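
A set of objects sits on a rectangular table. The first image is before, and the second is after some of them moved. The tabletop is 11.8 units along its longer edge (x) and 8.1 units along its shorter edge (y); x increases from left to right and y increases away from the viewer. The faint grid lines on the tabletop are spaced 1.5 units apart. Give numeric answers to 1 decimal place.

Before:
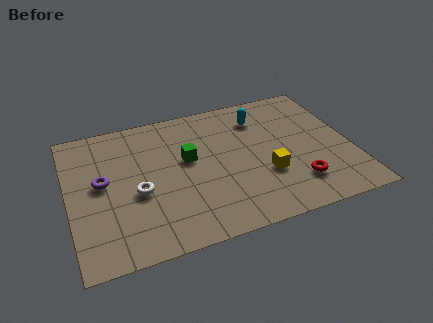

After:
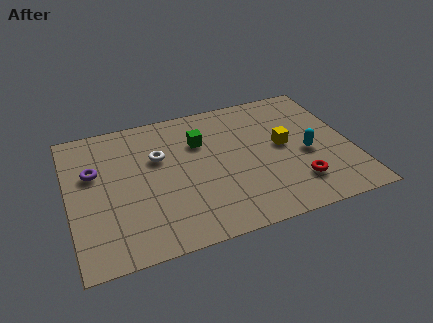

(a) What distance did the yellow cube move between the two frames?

1.7

The yellow cube was near (8.1, 2.8) before and (9.0, 4.3) after, so it travelled √(0.9² + 1.5²) ≈ 1.7 units.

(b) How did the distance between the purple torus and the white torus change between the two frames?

+1.0

Before: roughly 1.7 units apart; after: 2.7. That's 1.0 units further apart.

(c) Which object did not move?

the red torus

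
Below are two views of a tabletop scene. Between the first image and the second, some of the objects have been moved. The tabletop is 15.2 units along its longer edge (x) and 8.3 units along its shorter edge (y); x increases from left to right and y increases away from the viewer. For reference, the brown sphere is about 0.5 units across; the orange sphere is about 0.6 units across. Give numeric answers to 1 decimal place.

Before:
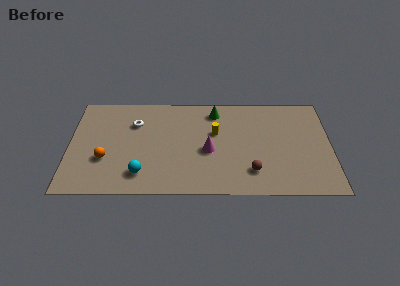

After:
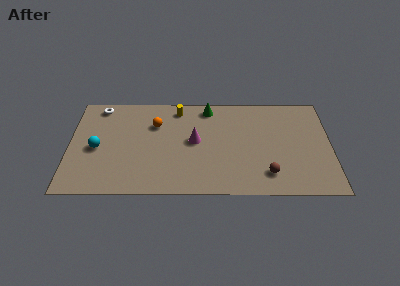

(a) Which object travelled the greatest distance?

the orange sphere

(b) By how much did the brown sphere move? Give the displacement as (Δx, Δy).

(0.9, -0.2)

From the two frames, the brown sphere sits at roughly (10.6, 1.9) before and (11.5, 1.7) after.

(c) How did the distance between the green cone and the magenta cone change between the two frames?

-0.4

They were about 3.3 units apart before and 2.9 after — 0.4 units closer together.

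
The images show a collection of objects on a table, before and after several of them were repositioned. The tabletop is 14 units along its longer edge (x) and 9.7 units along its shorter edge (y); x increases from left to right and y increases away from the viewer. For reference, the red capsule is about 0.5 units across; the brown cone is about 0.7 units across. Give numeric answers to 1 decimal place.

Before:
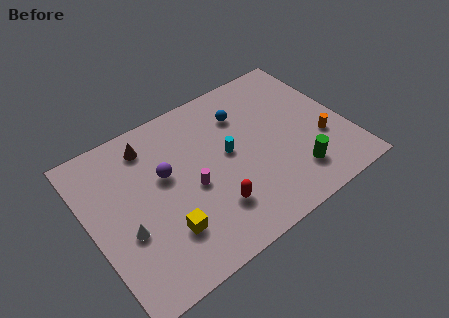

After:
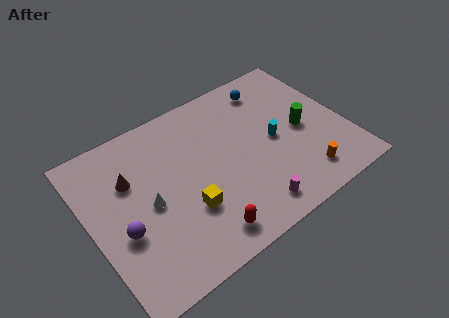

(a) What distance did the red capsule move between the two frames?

1.4

The red capsule moved from about (6.2, 2.5) to (5.4, 1.4), a distance of √(0.8² + 1.1²) ≈ 1.4.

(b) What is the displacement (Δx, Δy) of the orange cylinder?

(-1.4, -1.7)

From the two frames, the orange cylinder sits at roughly (12.5, 3.4) before and (11.1, 1.7) after.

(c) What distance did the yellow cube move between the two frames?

1.4

The yellow cube was near (3.6, 2.6) before and (4.9, 3.2) after, so it travelled √(1.3² + 0.6²) ≈ 1.4 units.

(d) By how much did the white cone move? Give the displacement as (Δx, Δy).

(1.4, 0.9)

The white cone started near (1.7, 3.7) and ended near (3.1, 4.6).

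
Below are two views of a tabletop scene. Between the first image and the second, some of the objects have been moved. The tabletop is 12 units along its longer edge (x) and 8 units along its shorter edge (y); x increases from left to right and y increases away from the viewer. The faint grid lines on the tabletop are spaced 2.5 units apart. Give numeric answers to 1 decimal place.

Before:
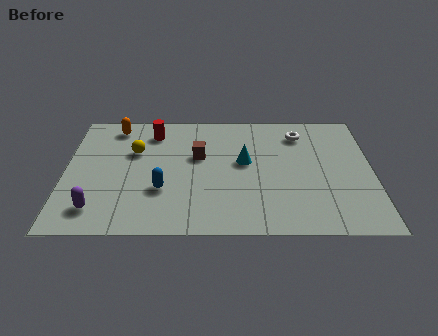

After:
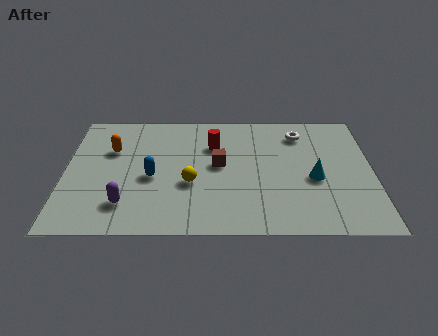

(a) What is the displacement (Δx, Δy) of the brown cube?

(0.8, -0.6)

The brown cube started near (5.2, 4.9) and ended near (6.0, 4.3).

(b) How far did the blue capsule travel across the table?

0.9

The blue capsule moved from about (3.8, 2.7) to (3.4, 3.5), a distance of √(0.4² + 0.8²) ≈ 0.9.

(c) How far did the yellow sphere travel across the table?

3.0

The yellow sphere was near (2.7, 5.2) before and (4.9, 3.1) after, so it travelled √(2.2² + 2.1²) ≈ 3.0 units.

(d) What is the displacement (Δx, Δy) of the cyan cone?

(2.7, -1.1)

The cyan cone started near (7.0, 4.5) and ended near (9.7, 3.4).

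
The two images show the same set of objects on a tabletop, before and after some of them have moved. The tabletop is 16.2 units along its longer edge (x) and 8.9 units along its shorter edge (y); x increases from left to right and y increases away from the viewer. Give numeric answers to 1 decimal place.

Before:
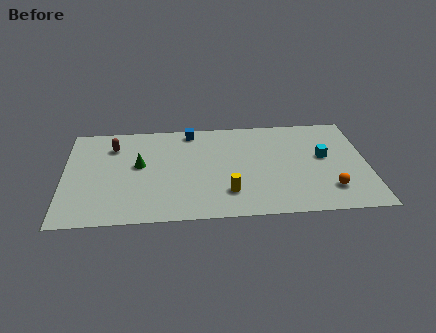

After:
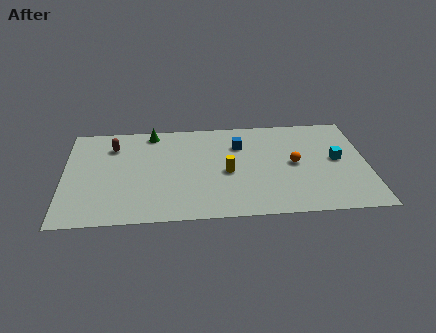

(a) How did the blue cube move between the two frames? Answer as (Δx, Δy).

(2.6, -1.5)

The blue cube was at about (6.8, 7.9) and moved to about (9.4, 6.4).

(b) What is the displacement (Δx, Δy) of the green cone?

(0.7, 2.9)

From the two frames, the green cone sits at roughly (4.0, 5.0) before and (4.7, 7.9) after.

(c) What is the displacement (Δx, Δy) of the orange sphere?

(-1.8, 2.4)

The orange sphere started near (14.1, 2.1) and ended near (12.3, 4.5).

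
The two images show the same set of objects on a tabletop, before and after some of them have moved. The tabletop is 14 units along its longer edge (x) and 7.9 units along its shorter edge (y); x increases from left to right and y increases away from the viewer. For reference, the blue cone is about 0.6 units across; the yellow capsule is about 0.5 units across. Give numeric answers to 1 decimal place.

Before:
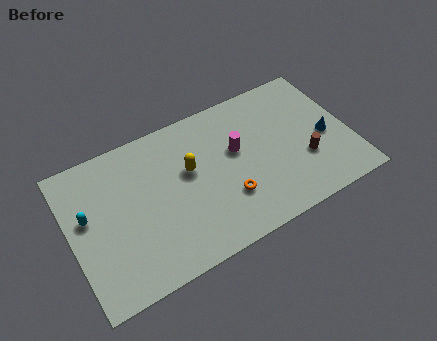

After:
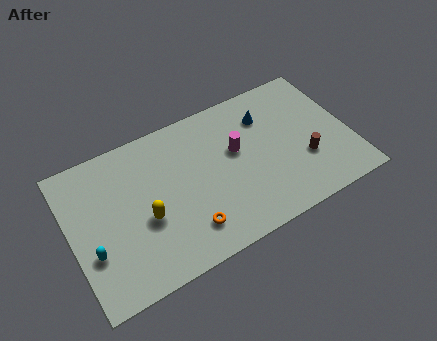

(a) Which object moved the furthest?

the blue cone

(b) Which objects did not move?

the brown cylinder and the magenta cylinder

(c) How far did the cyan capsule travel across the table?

1.9

The cyan capsule moved from about (0.9, 4.6) to (0.9, 2.7), a distance of √(0.0² + 1.9²) ≈ 1.9.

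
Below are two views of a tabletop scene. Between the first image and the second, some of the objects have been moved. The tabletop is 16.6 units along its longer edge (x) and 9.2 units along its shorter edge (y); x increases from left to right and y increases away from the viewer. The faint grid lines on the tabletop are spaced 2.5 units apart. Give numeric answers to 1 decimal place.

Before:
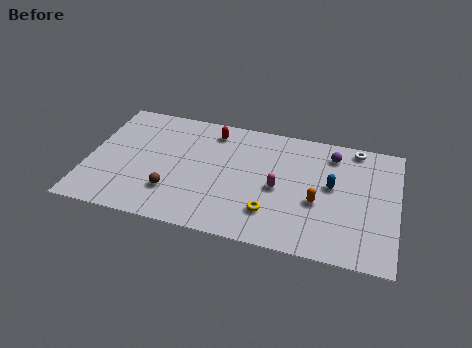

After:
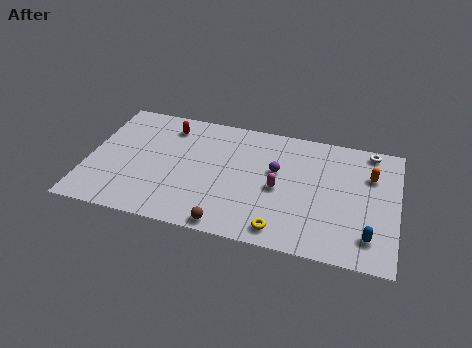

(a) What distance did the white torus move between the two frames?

0.8

From (14.2, 8.3) to (15.0, 8.3), the white torus covered √(0.8² + 0.0²) ≈ 0.8 units.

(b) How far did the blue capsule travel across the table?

3.8

The blue capsule moved from about (13.1, 5.1) to (15.2, 1.9), a distance of √(2.1² + 3.2²) ≈ 3.8.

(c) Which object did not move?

the magenta capsule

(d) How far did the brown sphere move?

3.5

The brown sphere was near (4.7, 2.5) before and (7.8, 0.8) after, so it travelled √(3.1² + 1.7²) ≈ 3.5 units.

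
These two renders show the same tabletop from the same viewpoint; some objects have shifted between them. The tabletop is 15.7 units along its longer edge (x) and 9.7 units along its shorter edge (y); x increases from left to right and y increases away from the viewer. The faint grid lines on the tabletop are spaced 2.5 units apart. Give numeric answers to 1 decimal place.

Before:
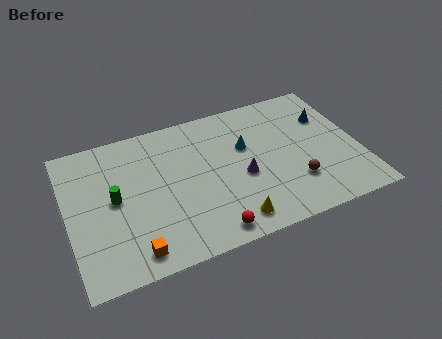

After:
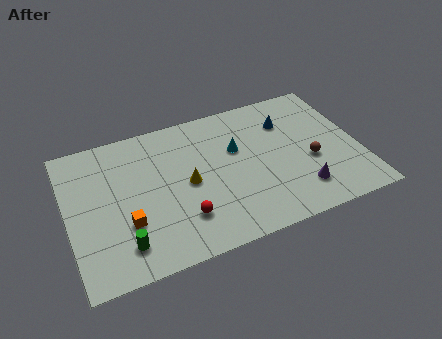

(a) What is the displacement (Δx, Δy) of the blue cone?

(-2.2, 0.4)

The blue cone started near (14.3, 6.7) and ended near (12.1, 7.1).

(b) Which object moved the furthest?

the yellow cone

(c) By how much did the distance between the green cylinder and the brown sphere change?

+0.7

Before: roughly 9.8 units apart; after: 10.5. That's 0.7 units further apart.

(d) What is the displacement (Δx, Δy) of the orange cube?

(-0.2, 1.9)

The orange cube started near (3.2, 1.3) and ended near (3.0, 3.2).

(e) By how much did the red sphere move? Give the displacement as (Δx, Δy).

(-1.3, 1.4)

From the two frames, the red sphere sits at roughly (7.2, 1.1) before and (5.9, 2.5) after.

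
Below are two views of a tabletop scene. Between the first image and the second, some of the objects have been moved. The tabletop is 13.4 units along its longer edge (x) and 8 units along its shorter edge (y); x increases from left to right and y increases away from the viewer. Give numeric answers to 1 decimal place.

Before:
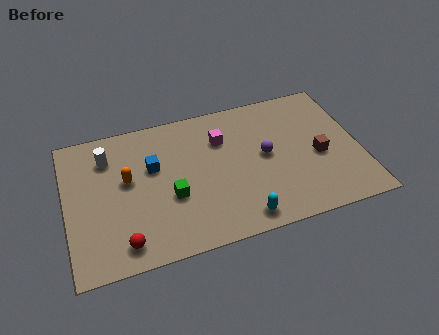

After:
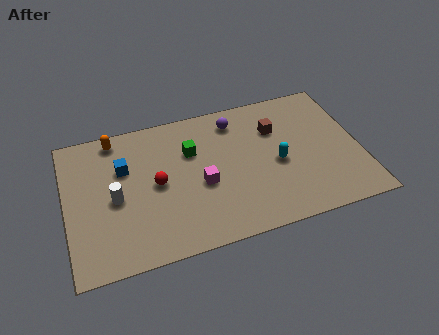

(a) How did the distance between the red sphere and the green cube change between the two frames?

-0.8

They were about 3.0 units apart before and 2.2 after — 0.8 units closer together.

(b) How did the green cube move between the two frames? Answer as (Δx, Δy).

(1.1, 2.3)

The green cube was at about (4.7, 3.1) and moved to about (5.8, 5.4).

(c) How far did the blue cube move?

1.3

The blue cube was near (4.0, 5.0) before and (2.7, 5.3) after, so it travelled √(1.3² + 0.3²) ≈ 1.3 units.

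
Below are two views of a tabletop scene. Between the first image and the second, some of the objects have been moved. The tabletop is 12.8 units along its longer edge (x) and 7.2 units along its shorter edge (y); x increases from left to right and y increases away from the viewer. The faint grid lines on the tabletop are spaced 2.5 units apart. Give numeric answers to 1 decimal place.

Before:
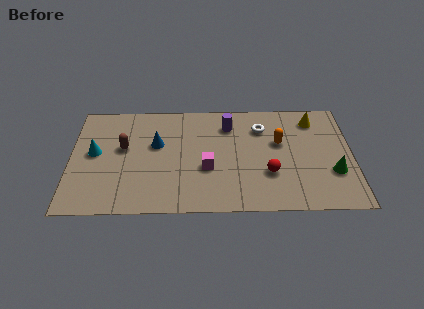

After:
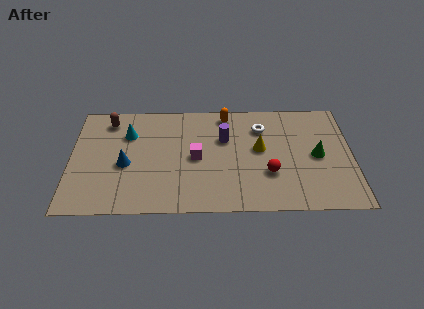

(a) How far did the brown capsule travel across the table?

1.9

From (2.4, 4.2) to (1.7, 6.0), the brown capsule covered √(0.7² + 1.8²) ≈ 1.9 units.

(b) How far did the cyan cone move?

1.9

The cyan cone moved from about (1.1, 3.9) to (2.6, 5.1), a distance of √(1.5² + 1.2²) ≈ 1.9.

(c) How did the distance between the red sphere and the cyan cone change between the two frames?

-1.1

The distance was about 8.0 in the first image and 6.9 in the second, so they moved 1.1 units closer together.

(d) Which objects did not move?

the white torus and the red sphere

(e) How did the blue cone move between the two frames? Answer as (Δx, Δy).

(-1.4, -1.3)

The blue cone started near (3.9, 4.4) and ended near (2.5, 3.1).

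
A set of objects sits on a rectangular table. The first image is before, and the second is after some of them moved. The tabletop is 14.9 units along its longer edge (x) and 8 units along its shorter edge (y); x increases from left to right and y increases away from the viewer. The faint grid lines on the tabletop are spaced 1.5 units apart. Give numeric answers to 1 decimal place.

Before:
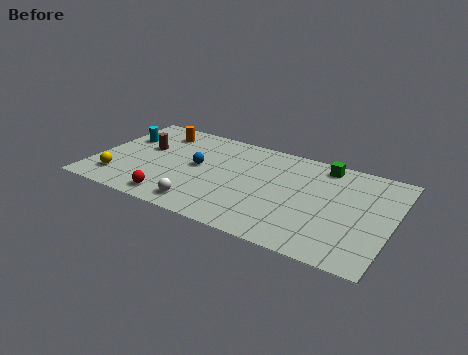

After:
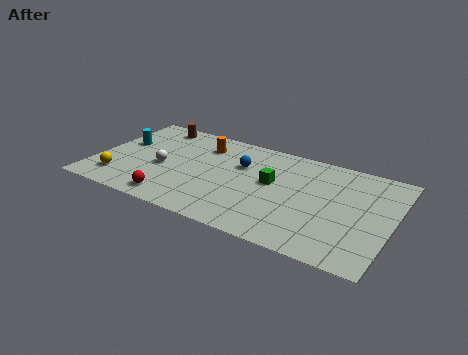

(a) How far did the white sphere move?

3.3

From (5.8, 1.2) to (3.4, 3.5), the white sphere covered √(2.4² + 2.3²) ≈ 3.3 units.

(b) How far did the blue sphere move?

2.3

From (5.1, 4.3) to (7.2, 5.3), the blue sphere covered √(2.1² + 1.0²) ≈ 2.3 units.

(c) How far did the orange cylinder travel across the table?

2.4

The orange cylinder moved from about (2.7, 6.5) to (5.1, 6.2), a distance of √(2.4² + 0.3²) ≈ 2.4.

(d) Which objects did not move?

the red sphere and the yellow sphere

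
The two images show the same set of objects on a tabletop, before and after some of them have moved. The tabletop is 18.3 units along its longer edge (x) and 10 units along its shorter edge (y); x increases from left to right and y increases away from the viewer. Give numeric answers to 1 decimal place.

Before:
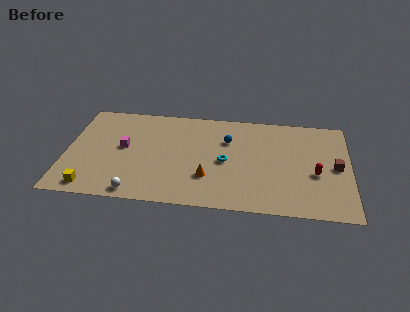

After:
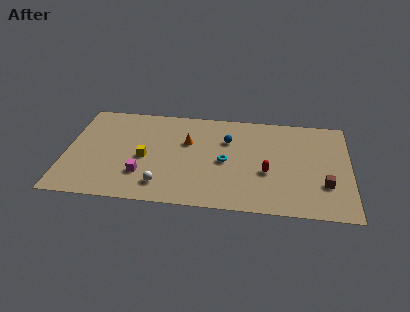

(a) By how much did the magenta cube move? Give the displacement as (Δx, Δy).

(1.3, -2.6)

The magenta cube started near (3.7, 5.4) and ended near (5.0, 2.8).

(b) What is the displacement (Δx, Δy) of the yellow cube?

(3.3, 3.3)

The yellow cube started near (1.8, 1.2) and ended near (5.1, 4.5).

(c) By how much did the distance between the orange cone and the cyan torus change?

+1.0

Before: roughly 2.0 units apart; after: 3.0. That's 1.0 units further apart.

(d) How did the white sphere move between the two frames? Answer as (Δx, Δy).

(1.6, 0.9)

The white sphere started near (4.7, 1.0) and ended near (6.3, 1.9).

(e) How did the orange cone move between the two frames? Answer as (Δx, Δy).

(-1.4, 3.4)

The orange cone started near (9.2, 3.0) and ended near (7.8, 6.4).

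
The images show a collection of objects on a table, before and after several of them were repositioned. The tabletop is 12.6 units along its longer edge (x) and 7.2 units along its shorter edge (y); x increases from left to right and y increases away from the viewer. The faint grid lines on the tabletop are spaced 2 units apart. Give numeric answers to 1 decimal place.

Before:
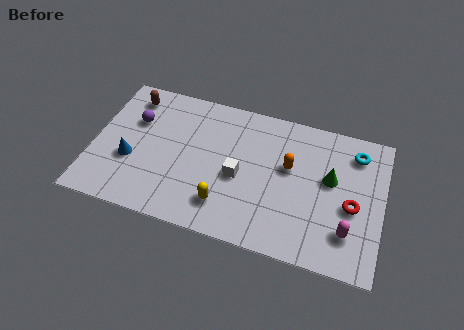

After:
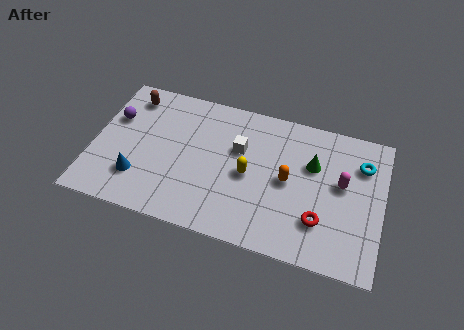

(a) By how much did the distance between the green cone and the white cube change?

-0.8

The distance was about 4.0 in the first image and 3.2 in the second, so they moved 0.8 units closer together.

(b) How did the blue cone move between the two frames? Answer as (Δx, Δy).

(0.4, -0.8)

The blue cone was at about (1.7, 2.7) and moved to about (2.1, 1.9).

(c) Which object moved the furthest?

the magenta capsule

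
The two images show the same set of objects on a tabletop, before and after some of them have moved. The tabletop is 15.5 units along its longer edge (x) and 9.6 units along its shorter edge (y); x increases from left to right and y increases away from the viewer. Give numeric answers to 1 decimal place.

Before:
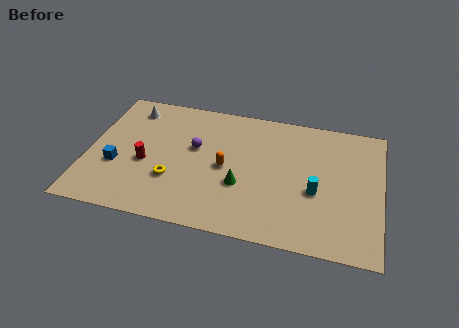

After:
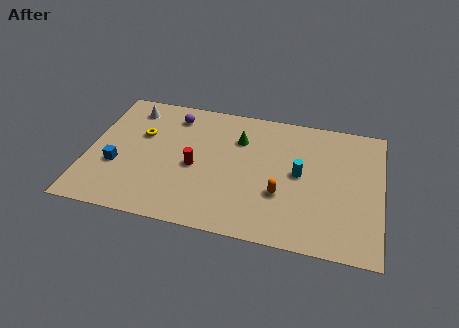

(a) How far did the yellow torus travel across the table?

3.6

The yellow torus moved from about (4.6, 3.1) to (2.7, 6.1), a distance of √(1.9² + 3.0²) ≈ 3.6.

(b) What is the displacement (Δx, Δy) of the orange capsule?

(3.0, -1.3)

From the two frames, the orange capsule sits at roughly (7.3, 4.6) before and (10.3, 3.3) after.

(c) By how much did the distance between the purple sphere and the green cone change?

+0.3

They were about 3.4 units apart before and 3.7 after — 0.3 units further apart.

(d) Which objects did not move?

the blue cube and the white cone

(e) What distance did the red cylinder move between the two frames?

2.6

The red cylinder was near (3.1, 4.0) before and (5.7, 4.3) after, so it travelled √(2.6² + 0.3²) ≈ 2.6 units.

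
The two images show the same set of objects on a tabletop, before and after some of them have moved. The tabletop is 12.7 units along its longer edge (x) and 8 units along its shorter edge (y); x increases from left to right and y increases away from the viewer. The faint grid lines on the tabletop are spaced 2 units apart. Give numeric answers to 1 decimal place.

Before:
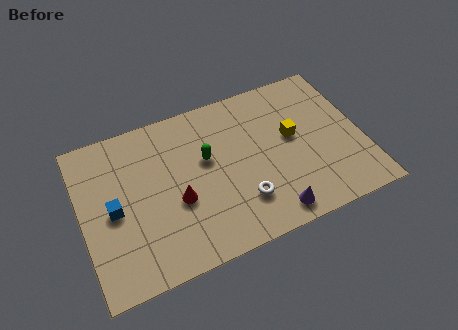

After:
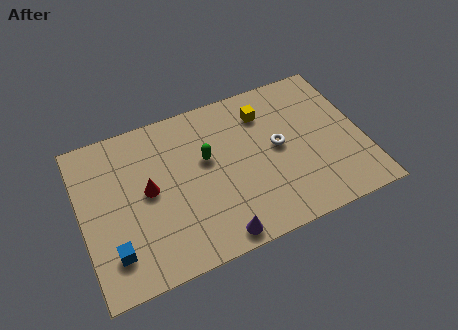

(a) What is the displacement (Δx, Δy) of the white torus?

(1.9, 2.1)

From the two frames, the white torus sits at roughly (7.0, 2.1) before and (8.9, 4.2) after.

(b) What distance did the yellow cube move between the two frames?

2.0

From (9.6, 4.5) to (8.5, 6.2), the yellow cube covered √(1.1² + 1.7²) ≈ 2.0 units.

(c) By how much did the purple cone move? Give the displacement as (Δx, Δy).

(-2.5, -0.2)

The purple cone started near (8.2, 1.0) and ended near (5.7, 0.8).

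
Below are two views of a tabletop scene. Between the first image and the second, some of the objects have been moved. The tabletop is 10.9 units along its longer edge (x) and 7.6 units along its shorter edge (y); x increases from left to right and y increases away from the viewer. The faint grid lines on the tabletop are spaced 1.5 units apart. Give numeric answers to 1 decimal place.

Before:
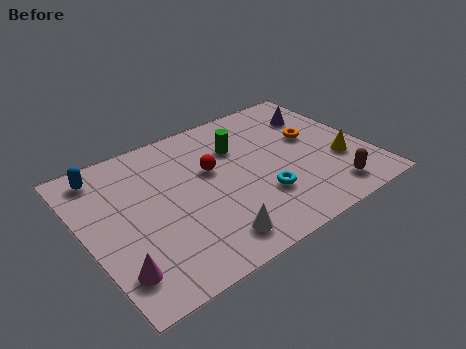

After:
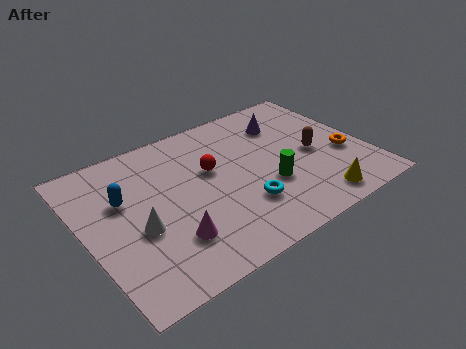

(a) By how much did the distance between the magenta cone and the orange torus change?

-1.5

The distance was about 8.7 in the first image and 7.2 in the second, so they moved 1.5 units closer together.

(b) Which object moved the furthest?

the white cone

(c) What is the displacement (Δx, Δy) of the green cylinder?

(0.7, -2.6)

The green cylinder started near (6.2, 5.3) and ended near (6.9, 2.7).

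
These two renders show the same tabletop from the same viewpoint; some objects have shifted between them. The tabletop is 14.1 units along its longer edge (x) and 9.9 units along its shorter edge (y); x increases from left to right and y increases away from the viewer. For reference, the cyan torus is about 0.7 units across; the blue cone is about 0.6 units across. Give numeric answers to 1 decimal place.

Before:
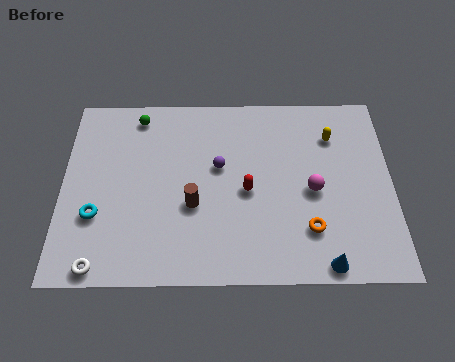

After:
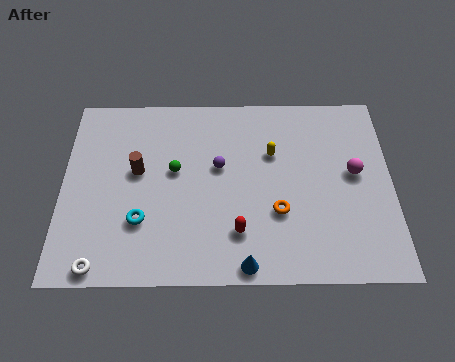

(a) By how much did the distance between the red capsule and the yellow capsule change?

-0.3

Before: roughly 4.7 units apart; after: 4.4. That's 0.3 units closer together.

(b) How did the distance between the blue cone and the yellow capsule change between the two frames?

-0.8

The distance was about 6.6 in the first image and 5.8 in the second, so they moved 0.8 units closer together.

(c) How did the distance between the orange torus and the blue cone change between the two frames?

+1.2

The distance was about 1.8 in the first image and 3.0 in the second, so they moved 1.2 units further apart.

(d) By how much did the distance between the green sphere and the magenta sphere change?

-0.8

They were about 8.5 units apart before and 7.7 after — 0.8 units closer together.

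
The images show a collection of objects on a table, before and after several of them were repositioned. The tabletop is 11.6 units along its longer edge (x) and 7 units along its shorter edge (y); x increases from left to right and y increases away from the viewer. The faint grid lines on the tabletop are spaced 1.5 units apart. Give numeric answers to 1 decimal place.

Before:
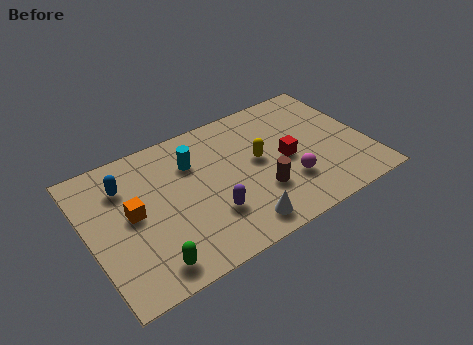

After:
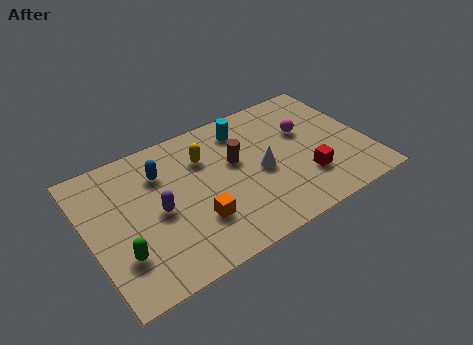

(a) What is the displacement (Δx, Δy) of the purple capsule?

(-2.0, 1.2)

The purple capsule started near (4.8, 2.1) and ended near (2.8, 3.3).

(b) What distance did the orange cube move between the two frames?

2.9

The orange cube moved from about (1.8, 3.7) to (4.2, 2.1), a distance of √(2.4² + 1.6²) ≈ 2.9.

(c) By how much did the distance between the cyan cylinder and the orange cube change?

+1.4

Before: roughly 3.0 units apart; after: 4.4. That's 1.4 units further apart.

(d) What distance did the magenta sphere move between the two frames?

2.5

From (8.1, 2.1) to (9.2, 4.4), the magenta sphere covered √(1.1² + 2.3²) ≈ 2.5 units.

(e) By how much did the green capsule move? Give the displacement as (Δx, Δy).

(-1.0, 1.0)

From the two frames, the green capsule sits at roughly (2.1, 1.0) before and (1.1, 2.0) after.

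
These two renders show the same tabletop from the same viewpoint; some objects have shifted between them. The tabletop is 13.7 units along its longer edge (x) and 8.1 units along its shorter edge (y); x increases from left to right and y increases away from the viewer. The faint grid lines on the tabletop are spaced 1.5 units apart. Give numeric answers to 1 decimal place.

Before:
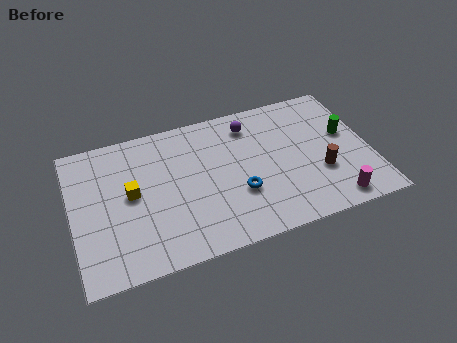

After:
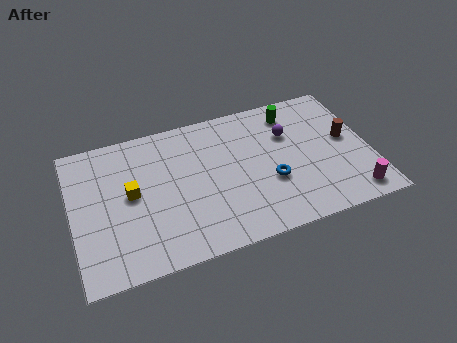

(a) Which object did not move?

the yellow cube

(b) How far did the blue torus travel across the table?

1.5

The blue torus moved from about (7.5, 2.8) to (9.0, 3.0), a distance of √(1.5² + 0.2²) ≈ 1.5.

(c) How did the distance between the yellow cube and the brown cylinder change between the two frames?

+1.3

The distance was about 8.7 in the first image and 10.0 in the second, so they moved 1.3 units further apart.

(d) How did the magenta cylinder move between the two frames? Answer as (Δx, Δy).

(0.9, 0.1)

The magenta cylinder was at about (11.7, 1.0) and moved to about (12.6, 1.1).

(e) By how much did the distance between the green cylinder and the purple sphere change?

-3.5

Before: roughly 4.7 units apart; after: 1.2. That's 3.5 units closer together.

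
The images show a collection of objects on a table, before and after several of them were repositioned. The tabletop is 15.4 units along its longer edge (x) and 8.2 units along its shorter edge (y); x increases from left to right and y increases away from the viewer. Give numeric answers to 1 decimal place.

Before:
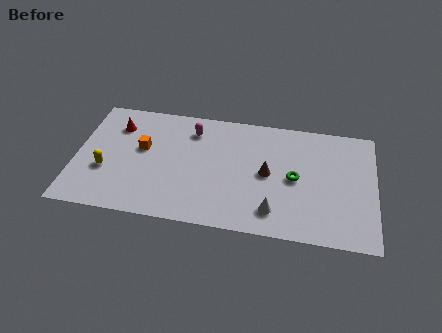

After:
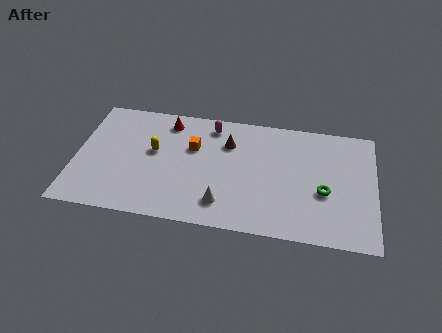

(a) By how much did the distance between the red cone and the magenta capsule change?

-1.6

Before: roughly 3.9 units apart; after: 2.3. That's 1.6 units closer together.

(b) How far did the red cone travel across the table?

2.7

The red cone was near (2.0, 6.2) before and (4.6, 6.9) after, so it travelled √(2.6² + 0.7²) ≈ 2.7 units.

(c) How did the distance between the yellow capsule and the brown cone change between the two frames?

-4.4

They were about 8.4 units apart before and 4.0 after — 4.4 units closer together.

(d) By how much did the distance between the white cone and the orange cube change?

-3.6

The distance was about 7.6 in the first image and 4.0 in the second, so they moved 3.6 units closer together.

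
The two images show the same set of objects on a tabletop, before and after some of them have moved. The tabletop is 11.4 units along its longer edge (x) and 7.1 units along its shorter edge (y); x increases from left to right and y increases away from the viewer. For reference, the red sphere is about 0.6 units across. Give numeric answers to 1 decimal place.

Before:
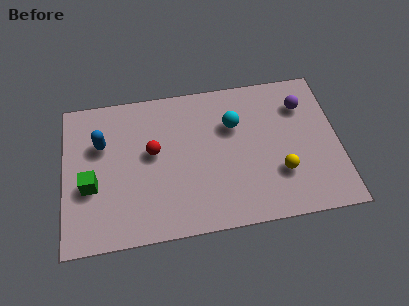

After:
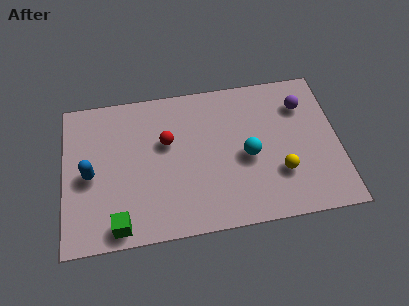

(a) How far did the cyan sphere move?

1.7

The cyan sphere moved from about (7.1, 4.8) to (7.6, 3.2), a distance of √(0.5² + 1.6²) ≈ 1.7.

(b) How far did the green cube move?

2.3

The green cube moved from about (1.1, 2.8) to (2.2, 0.8), a distance of √(1.1² + 2.0²) ≈ 2.3.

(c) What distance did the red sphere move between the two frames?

0.7

The red sphere moved from about (3.7, 4.0) to (4.3, 4.4), a distance of √(0.6² + 0.4²) ≈ 0.7.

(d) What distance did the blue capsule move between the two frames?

1.5

From (1.6, 4.7) to (1.1, 3.3), the blue capsule covered √(0.5² + 1.4²) ≈ 1.5 units.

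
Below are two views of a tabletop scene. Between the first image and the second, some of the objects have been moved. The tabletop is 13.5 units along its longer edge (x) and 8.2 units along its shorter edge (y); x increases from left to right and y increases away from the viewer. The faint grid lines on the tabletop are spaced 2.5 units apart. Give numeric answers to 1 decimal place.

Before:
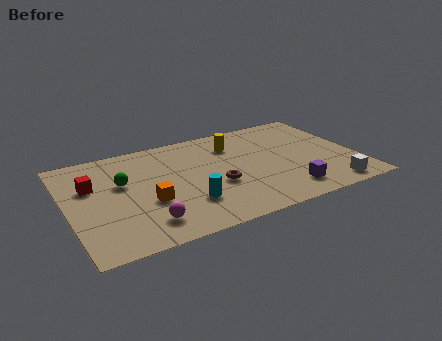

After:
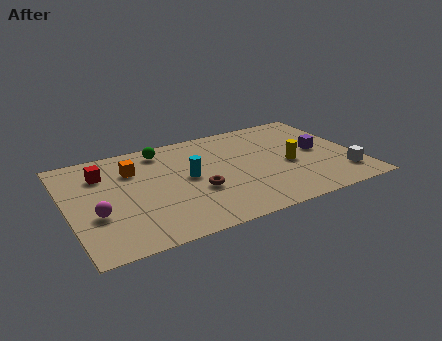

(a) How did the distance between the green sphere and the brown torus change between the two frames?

-0.5

Before: roughly 4.6 units apart; after: 4.1. That's 0.5 units closer together.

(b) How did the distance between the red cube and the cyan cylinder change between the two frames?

-0.9

They were about 5.1 units apart before and 4.2 after — 0.9 units closer together.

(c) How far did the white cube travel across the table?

1.1

The white cube was near (11.9, 1.0) before and (12.6, 1.8) after, so it travelled √(0.7² + 0.8²) ≈ 1.1 units.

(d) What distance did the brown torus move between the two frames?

0.9

The brown torus was near (6.8, 3.2) before and (5.9, 3.1) after, so it travelled √(0.9² + 0.1²) ≈ 0.9 units.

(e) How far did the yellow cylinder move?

3.5

From (8.0, 6.2) to (10.3, 3.6), the yellow cylinder covered √(2.3² + 2.6²) ≈ 3.5 units.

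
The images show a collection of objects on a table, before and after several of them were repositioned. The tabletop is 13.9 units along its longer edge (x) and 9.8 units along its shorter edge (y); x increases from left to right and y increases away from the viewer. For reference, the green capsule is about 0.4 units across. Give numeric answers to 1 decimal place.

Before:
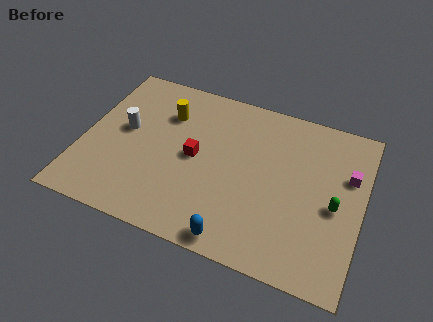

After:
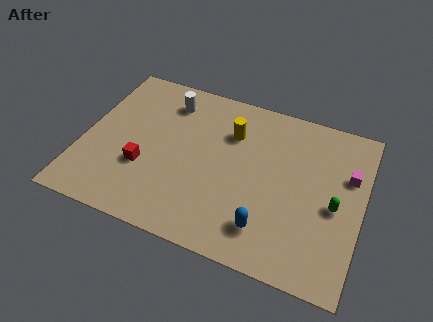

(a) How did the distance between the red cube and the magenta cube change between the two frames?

+2.7

They were about 7.6 units apart before and 10.3 after — 2.7 units further apart.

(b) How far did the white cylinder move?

3.1

The white cylinder moved from about (2.0, 5.4) to (3.9, 7.9), a distance of √(1.9² + 2.5²) ≈ 3.1.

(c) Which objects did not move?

the green capsule and the magenta cube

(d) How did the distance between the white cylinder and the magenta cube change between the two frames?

-1.8

The distance was about 11.1 in the first image and 9.3 in the second, so they moved 1.8 units closer together.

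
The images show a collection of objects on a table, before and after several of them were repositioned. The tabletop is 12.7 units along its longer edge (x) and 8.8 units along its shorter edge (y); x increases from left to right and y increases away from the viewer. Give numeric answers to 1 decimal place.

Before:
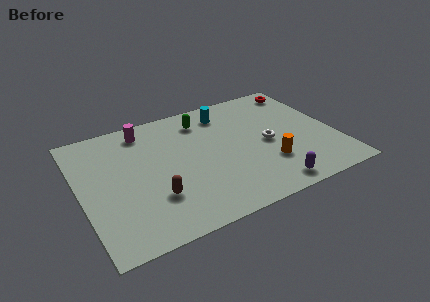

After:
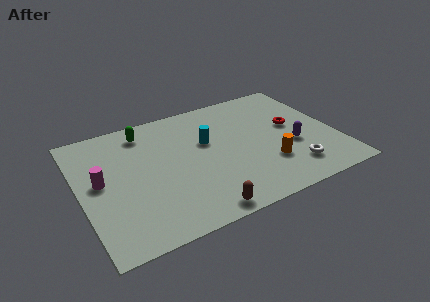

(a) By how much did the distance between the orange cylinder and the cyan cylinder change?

-0.9

The distance was about 4.8 in the first image and 3.9 in the second, so they moved 0.9 units closer together.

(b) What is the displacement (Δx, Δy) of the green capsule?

(-2.9, 0.3)

The green capsule was at about (6.4, 7.1) and moved to about (3.5, 7.4).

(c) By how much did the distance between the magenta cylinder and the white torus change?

+2.9

The distance was about 6.7 in the first image and 9.6 in the second, so they moved 2.9 units further apart.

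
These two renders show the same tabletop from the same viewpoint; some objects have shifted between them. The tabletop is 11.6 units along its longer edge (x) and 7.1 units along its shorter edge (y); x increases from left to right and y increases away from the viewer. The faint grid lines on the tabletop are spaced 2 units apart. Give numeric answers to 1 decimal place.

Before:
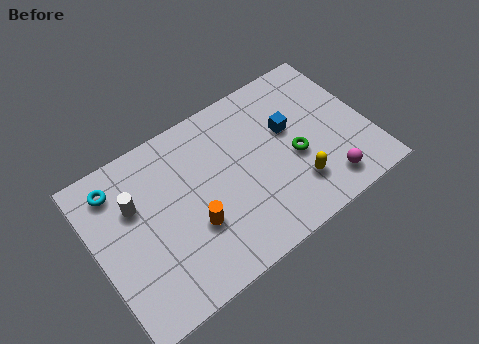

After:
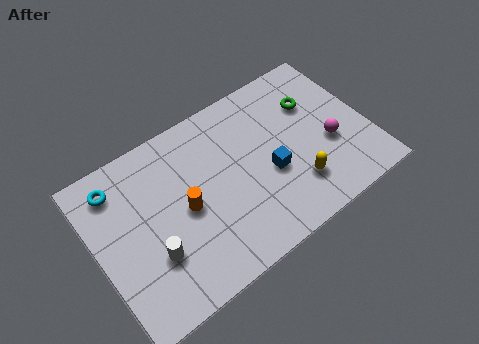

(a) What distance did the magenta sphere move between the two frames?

1.7

From (9.4, 1.2) to (9.9, 2.8), the magenta sphere covered √(0.5² + 1.6²) ≈ 1.7 units.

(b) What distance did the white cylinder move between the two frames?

2.4

The white cylinder was near (1.8, 4.7) before and (2.1, 2.3) after, so it travelled √(0.3² + 2.4²) ≈ 2.4 units.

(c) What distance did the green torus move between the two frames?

2.2

The green torus was near (8.4, 3.0) before and (9.6, 4.9) after, so it travelled √(1.2² + 1.9²) ≈ 2.2 units.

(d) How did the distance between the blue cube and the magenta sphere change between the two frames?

-0.7

Before: roughly 3.3 units apart; after: 2.6. That's 0.7 units closer together.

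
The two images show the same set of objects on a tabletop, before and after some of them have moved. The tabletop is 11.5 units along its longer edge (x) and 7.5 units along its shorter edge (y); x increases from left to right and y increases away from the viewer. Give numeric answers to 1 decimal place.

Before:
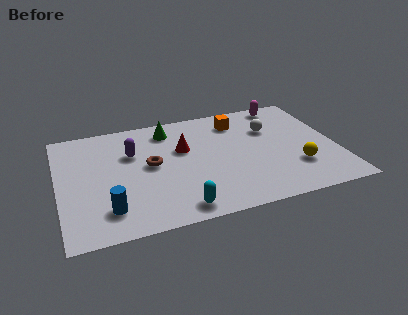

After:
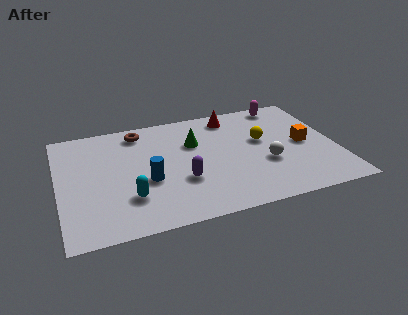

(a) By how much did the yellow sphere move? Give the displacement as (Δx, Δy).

(-1.2, 2.2)

The yellow sphere was at about (9.7, 2.2) and moved to about (8.5, 4.4).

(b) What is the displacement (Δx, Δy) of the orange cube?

(2.6, -2.3)

From the two frames, the orange cube sits at roughly (7.6, 6.0) before and (10.2, 3.7) after.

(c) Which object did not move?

the magenta capsule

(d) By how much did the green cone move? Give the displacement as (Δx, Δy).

(1.0, -1.2)

The green cone was at about (4.7, 6.2) and moved to about (5.7, 5.0).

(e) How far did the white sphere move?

2.3

The white sphere moved from about (8.9, 5.1) to (8.5, 2.8), a distance of √(0.4² + 2.3²) ≈ 2.3.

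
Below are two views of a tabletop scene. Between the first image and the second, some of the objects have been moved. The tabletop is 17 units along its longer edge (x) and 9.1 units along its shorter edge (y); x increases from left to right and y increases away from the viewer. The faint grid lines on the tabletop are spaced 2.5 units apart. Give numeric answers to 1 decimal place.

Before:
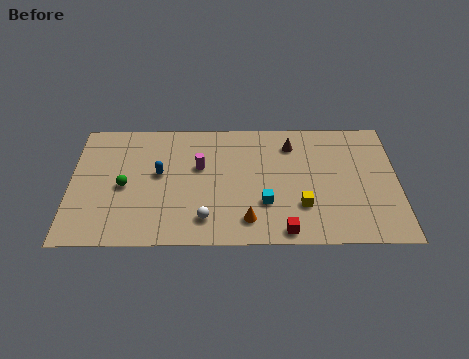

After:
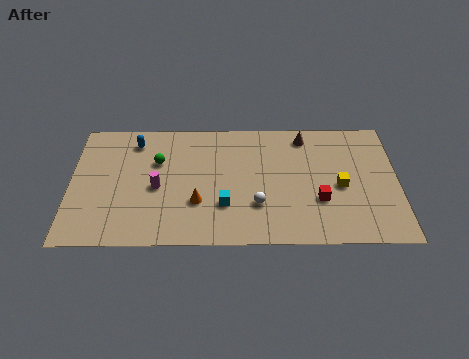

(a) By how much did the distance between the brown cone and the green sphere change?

-1.3

Before: roughly 9.2 units apart; after: 7.9. That's 1.3 units closer together.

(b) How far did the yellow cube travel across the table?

2.4

From (12.0, 2.7) to (14.0, 4.1), the yellow cube covered √(2.0² + 1.4²) ≈ 2.4 units.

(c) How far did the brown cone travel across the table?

0.9

The brown cone moved from about (11.5, 7.2) to (12.2, 7.8), a distance of √(0.7² + 0.6²) ≈ 0.9.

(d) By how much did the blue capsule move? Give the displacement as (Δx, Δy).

(-1.3, 2.4)

From the two frames, the blue capsule sits at roughly (4.6, 5.1) before and (3.3, 7.5) after.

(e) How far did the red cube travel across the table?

2.8

The red cube moved from about (11.1, 0.9) to (12.9, 3.1), a distance of √(1.8² + 2.2²) ≈ 2.8.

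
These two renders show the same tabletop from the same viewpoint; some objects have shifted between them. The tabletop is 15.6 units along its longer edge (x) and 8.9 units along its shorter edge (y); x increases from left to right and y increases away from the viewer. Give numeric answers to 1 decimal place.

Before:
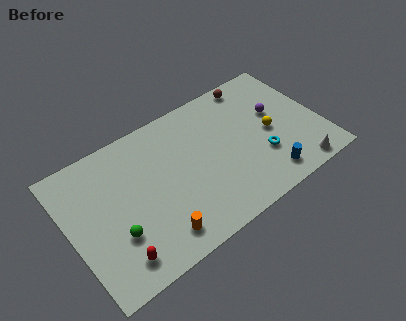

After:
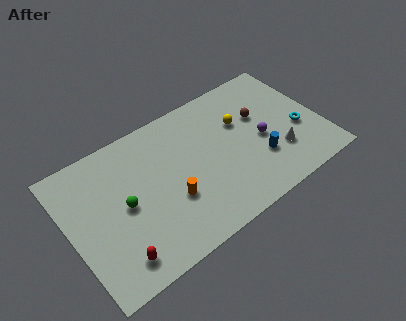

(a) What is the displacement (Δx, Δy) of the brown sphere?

(-0.1, -2.4)

The brown sphere started near (12.2, 8.0) and ended near (12.1, 5.6).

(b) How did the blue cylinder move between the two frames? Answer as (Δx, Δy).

(-0.2, 1.4)

From the two frames, the blue cylinder sits at roughly (11.7, 1.4) before and (11.5, 2.8) after.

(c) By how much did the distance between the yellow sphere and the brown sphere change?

-2.6

The distance was about 3.8 in the first image and 1.2 in the second, so they moved 2.6 units closer together.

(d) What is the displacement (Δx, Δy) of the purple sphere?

(-1.2, -1.3)

The purple sphere was at about (13.1, 5.3) and moved to about (11.9, 4.0).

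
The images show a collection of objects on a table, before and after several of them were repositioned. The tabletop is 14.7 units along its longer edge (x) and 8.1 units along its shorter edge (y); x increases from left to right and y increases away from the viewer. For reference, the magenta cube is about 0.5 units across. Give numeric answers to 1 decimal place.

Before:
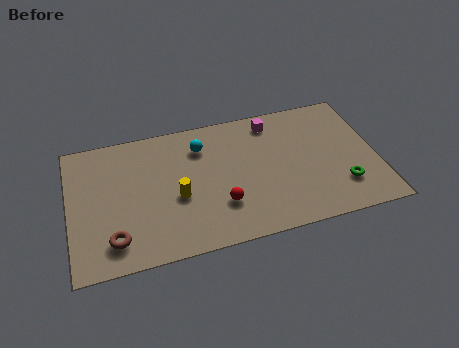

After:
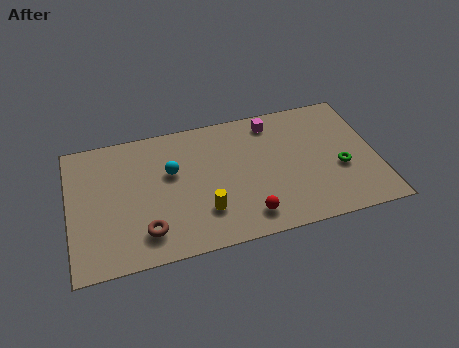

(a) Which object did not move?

the magenta cube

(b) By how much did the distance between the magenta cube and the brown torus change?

-1.3

The distance was about 9.5 in the first image and 8.2 in the second, so they moved 1.3 units closer together.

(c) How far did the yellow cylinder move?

1.7

From (5.1, 3.4) to (6.3, 2.2), the yellow cylinder covered √(1.2² + 1.2²) ≈ 1.7 units.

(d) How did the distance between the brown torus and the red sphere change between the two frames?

-0.4

The distance was about 5.2 in the first image and 4.8 in the second, so they moved 0.4 units closer together.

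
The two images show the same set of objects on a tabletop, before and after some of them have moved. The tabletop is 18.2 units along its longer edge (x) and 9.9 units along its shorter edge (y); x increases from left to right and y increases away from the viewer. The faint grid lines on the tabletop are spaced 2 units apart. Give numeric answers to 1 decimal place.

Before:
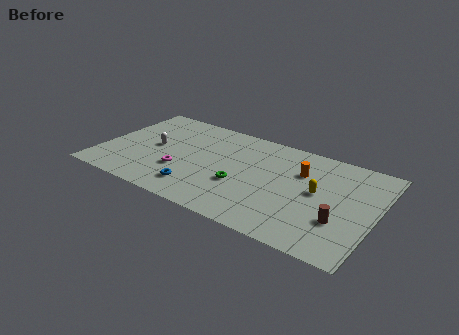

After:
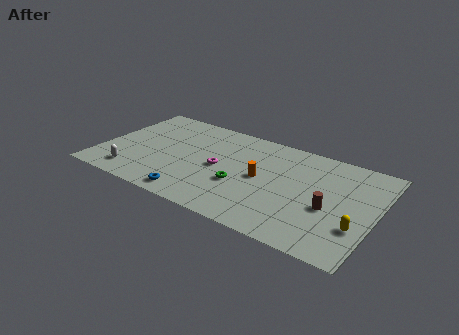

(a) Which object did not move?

the green torus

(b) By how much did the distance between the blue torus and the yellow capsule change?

+2.4

They were about 8.3 units apart before and 10.7 after — 2.4 units further apart.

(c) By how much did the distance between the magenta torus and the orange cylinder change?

-5.6

The distance was about 8.4 in the first image and 2.8 in the second, so they moved 5.6 units closer together.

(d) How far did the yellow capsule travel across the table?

3.6

From (14.4, 5.3) to (17.2, 3.1), the yellow capsule covered √(2.8² + 2.2²) ≈ 3.6 units.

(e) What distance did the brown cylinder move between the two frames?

1.2

The brown cylinder moved from about (16.1, 3.2) to (15.3, 4.1), a distance of √(0.8² + 0.9²) ≈ 1.2.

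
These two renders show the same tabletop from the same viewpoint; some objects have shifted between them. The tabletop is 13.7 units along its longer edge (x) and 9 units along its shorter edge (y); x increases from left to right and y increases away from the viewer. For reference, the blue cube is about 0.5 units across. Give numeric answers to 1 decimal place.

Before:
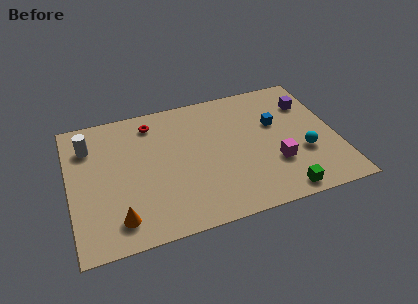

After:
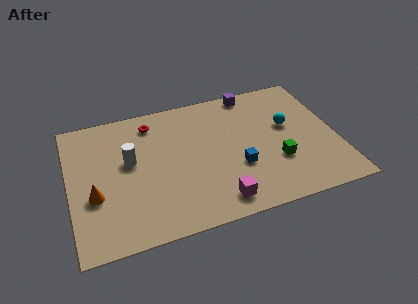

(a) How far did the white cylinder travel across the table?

2.6

The white cylinder was near (1.1, 6.8) before and (3.1, 5.2) after, so it travelled √(2.0² + 1.6²) ≈ 2.6 units.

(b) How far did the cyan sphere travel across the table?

2.2

The cyan sphere was near (11.9, 3.2) before and (11.3, 5.3) after, so it travelled √(0.6² + 2.1²) ≈ 2.2 units.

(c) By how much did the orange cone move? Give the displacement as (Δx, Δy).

(-1.1, 1.8)

The orange cone was at about (2.3, 1.6) and moved to about (1.2, 3.4).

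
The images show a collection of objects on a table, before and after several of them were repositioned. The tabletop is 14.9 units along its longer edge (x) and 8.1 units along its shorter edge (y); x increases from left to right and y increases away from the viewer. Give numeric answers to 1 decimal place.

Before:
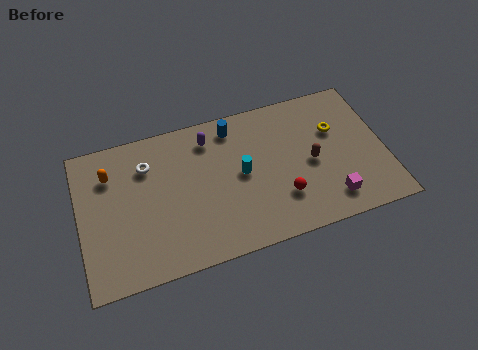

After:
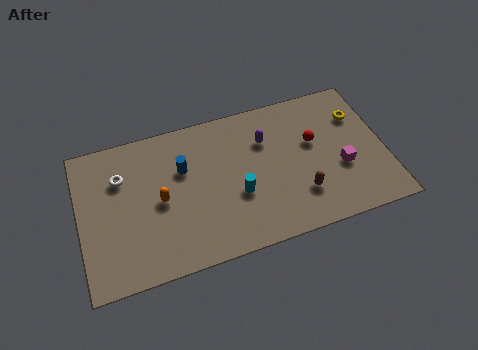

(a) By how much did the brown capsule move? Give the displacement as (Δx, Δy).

(-0.7, -1.6)

The brown capsule started near (11.3, 3.8) and ended near (10.6, 2.2).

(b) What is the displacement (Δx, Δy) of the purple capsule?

(2.7, -0.9)

The purple capsule started near (6.5, 6.6) and ended near (9.2, 5.7).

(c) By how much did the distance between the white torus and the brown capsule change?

+1.0

Before: roughly 8.2 units apart; after: 9.2. That's 1.0 units further apart.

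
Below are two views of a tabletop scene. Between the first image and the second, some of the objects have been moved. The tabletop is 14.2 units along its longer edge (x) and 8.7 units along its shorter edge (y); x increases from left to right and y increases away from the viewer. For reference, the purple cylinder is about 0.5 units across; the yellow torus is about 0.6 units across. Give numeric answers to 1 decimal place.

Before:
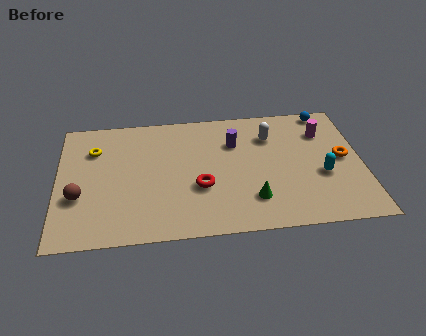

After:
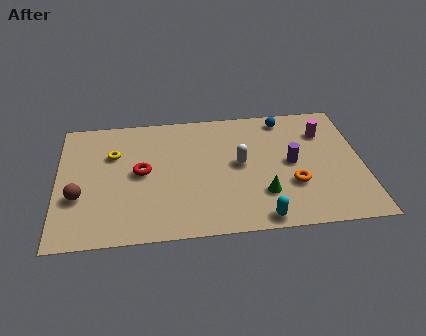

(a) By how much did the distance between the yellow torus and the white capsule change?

-2.3

They were about 8.3 units apart before and 6.0 after — 2.3 units closer together.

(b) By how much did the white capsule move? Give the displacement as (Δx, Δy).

(-1.5, -1.8)

The white capsule was at about (10.0, 6.4) and moved to about (8.5, 4.6).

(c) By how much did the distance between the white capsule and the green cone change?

-2.0

Before: roughly 4.4 units apart; after: 2.4. That's 2.0 units closer together.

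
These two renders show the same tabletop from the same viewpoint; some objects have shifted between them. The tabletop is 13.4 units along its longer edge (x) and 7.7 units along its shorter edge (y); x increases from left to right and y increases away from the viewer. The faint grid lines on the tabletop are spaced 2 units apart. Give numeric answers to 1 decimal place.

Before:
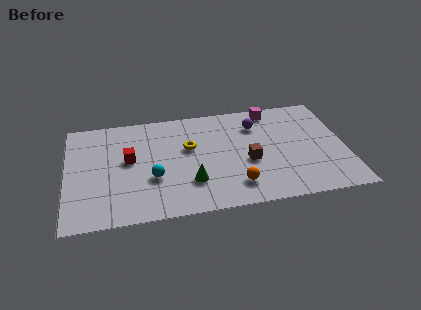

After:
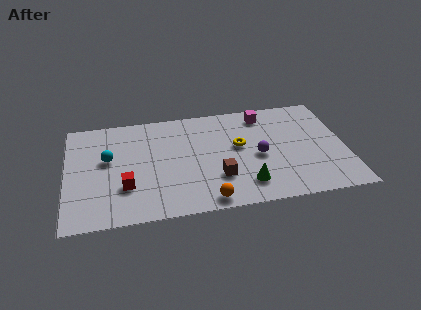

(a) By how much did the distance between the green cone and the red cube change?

+2.2

The distance was about 3.6 in the first image and 5.8 in the second, so they moved 2.2 units further apart.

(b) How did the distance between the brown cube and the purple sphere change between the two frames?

-0.3

The distance was about 2.6 in the first image and 2.3 in the second, so they moved 0.3 units closer together.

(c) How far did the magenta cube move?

0.5

The magenta cube was near (10.0, 6.8) before and (9.6, 6.5) after, so it travelled √(0.4² + 0.3²) ≈ 0.5 units.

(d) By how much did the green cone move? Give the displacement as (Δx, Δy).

(2.6, -0.6)

From the two frames, the green cone sits at roughly (5.9, 2.2) before and (8.5, 1.6) after.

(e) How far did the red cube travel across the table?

1.9

The red cube moved from about (3.0, 4.3) to (2.8, 2.4), a distance of √(0.2² + 1.9²) ≈ 1.9.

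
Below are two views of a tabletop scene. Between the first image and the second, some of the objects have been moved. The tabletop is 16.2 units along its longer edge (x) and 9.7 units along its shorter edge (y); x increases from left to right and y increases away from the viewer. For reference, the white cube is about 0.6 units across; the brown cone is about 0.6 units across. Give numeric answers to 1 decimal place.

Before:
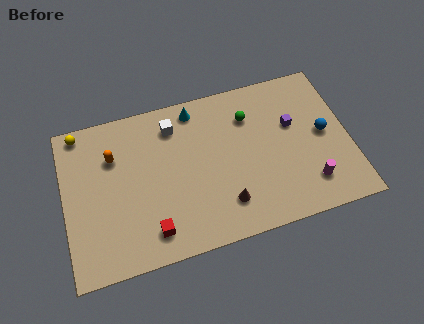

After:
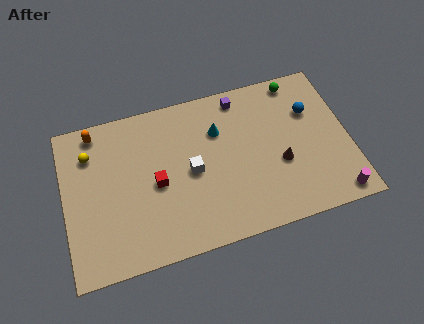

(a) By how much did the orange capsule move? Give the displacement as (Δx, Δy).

(-0.9, 1.8)

The orange capsule was at about (2.9, 6.8) and moved to about (2.0, 8.6).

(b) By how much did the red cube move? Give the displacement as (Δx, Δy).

(0.5, 2.8)

The red cube was at about (4.7, 1.7) and moved to about (5.2, 4.5).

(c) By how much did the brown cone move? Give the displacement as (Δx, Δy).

(3.3, 1.6)

The brown cone was at about (8.9, 2.2) and moved to about (12.2, 3.8).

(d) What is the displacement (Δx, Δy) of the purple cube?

(-2.8, 2.5)

From the two frames, the purple cube sits at roughly (13.1, 6.0) before and (10.3, 8.5) after.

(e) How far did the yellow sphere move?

1.6

The yellow sphere was near (1.1, 8.8) before and (1.6, 7.3) after, so it travelled √(0.5² + 1.5²) ≈ 1.6 units.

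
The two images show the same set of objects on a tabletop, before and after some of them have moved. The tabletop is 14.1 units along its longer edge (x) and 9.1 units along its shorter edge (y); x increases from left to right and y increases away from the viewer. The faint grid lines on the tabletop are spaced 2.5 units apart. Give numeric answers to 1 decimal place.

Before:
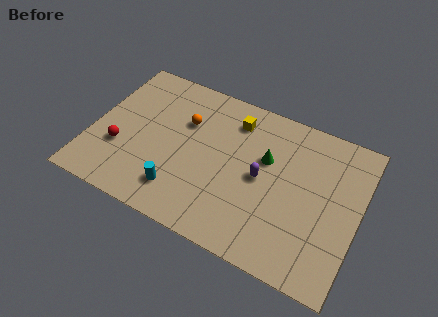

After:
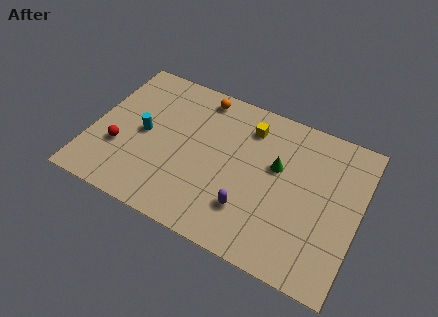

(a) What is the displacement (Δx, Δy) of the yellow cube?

(0.8, -0.1)

From the two frames, the yellow cube sits at roughly (7.2, 7.3) before and (8.0, 7.2) after.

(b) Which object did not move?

the red sphere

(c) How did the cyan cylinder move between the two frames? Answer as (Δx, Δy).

(-2.3, 2.6)

The cyan cylinder started near (5.0, 1.9) and ended near (2.7, 4.5).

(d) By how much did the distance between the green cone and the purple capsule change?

+2.1

They were about 1.2 units apart before and 3.3 after — 2.1 units further apart.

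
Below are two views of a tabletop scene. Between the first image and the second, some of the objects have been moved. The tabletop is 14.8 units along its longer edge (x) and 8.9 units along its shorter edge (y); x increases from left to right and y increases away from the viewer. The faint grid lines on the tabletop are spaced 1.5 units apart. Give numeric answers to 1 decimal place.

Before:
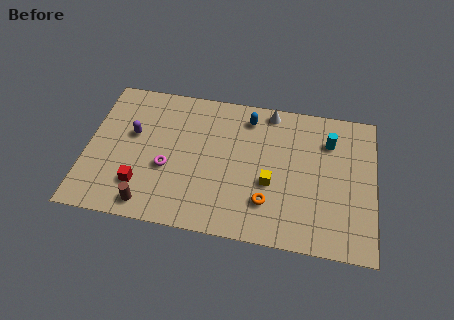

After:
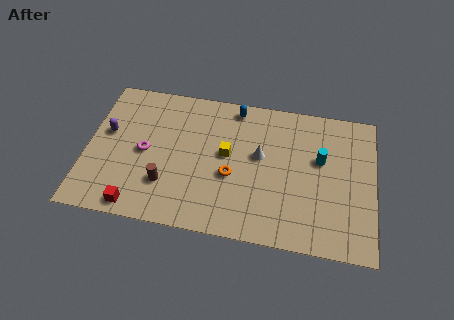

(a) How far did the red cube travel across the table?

1.3

From (2.9, 2.2) to (2.8, 0.9), the red cube covered √(0.1² + 1.3²) ≈ 1.3 units.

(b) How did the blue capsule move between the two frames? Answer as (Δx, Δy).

(-0.7, 0.5)

The blue capsule started near (8.2, 7.4) and ended near (7.5, 7.9).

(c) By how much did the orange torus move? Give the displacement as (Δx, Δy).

(-1.9, 1.3)

The orange torus started near (9.4, 2.3) and ended near (7.5, 3.6).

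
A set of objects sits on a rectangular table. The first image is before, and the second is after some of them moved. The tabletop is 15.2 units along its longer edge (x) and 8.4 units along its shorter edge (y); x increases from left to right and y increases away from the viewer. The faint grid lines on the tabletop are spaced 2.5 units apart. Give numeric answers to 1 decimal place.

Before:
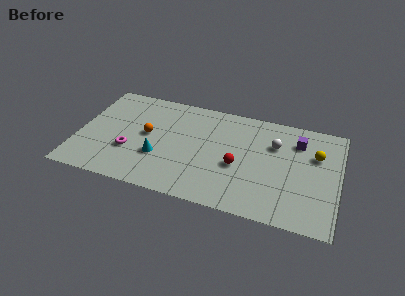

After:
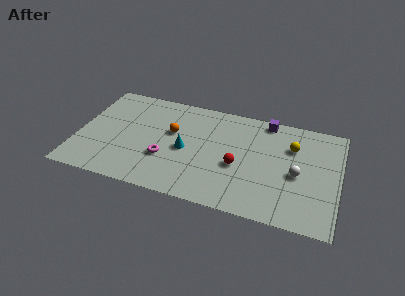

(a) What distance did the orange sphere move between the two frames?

1.5

The orange sphere was near (4.0, 4.5) before and (5.4, 5.1) after, so it travelled √(1.4² + 0.6²) ≈ 1.5 units.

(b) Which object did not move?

the red sphere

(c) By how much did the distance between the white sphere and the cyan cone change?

-0.7

Before: roughly 7.2 units apart; after: 6.5. That's 0.7 units closer together.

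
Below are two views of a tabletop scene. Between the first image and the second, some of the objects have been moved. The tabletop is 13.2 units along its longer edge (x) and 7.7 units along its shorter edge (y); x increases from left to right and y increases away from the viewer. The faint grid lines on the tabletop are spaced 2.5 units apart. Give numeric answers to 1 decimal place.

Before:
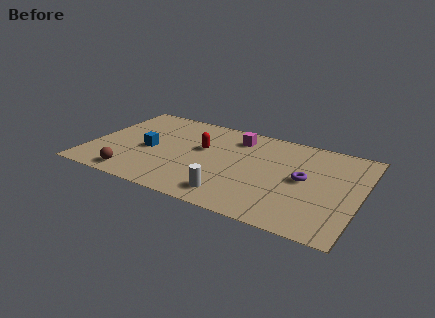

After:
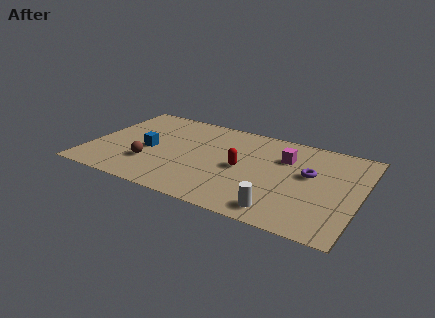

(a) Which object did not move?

the blue cube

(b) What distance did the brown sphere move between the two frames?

1.4

From (2.5, 1.0) to (3.1, 2.3), the brown sphere covered √(0.6² + 1.3²) ≈ 1.4 units.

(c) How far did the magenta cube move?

2.6

From (6.9, 6.2) to (9.4, 5.4), the magenta cube covered √(2.5² + 0.8²) ≈ 2.6 units.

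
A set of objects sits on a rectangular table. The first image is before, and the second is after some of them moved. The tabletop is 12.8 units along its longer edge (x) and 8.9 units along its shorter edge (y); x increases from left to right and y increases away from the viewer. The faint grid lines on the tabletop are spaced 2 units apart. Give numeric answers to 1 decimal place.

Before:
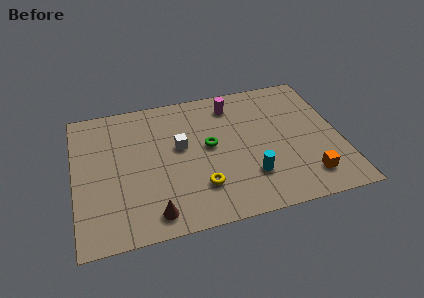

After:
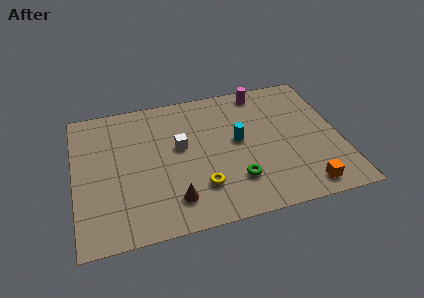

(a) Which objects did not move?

the white cube and the yellow torus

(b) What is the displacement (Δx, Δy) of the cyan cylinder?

(-0.4, 2.4)

From the two frames, the cyan cylinder sits at roughly (8.3, 2.4) before and (7.9, 4.8) after.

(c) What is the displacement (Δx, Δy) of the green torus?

(1.1, -2.5)

From the two frames, the green torus sits at roughly (6.5, 4.8) before and (7.6, 2.3) after.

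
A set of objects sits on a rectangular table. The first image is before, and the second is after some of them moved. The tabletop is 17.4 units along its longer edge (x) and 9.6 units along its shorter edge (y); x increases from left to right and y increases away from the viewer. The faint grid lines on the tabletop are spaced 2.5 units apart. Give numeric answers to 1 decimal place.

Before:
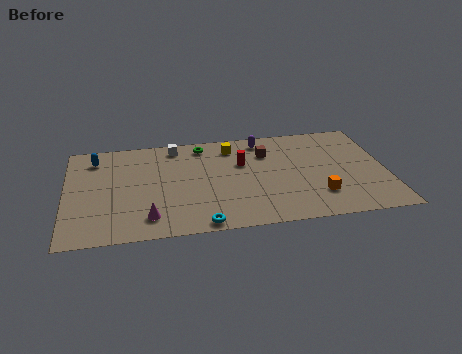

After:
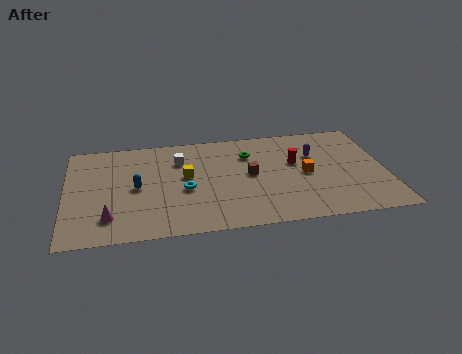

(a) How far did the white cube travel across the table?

1.4

The white cube was near (6.0, 8.4) before and (6.2, 7.0) after, so it travelled √(0.2² + 1.4²) ≈ 1.4 units.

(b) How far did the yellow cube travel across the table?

3.6

From (9.1, 7.9) to (6.5, 5.4), the yellow cube covered √(2.6² + 2.5²) ≈ 3.6 units.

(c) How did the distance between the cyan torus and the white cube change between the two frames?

-4.8

Before: roughly 7.7 units apart; after: 2.9. That's 4.8 units closer together.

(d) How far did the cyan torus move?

3.4

From (7.2, 0.8) to (6.4, 4.1), the cyan torus covered √(0.8² + 3.3²) ≈ 3.4 units.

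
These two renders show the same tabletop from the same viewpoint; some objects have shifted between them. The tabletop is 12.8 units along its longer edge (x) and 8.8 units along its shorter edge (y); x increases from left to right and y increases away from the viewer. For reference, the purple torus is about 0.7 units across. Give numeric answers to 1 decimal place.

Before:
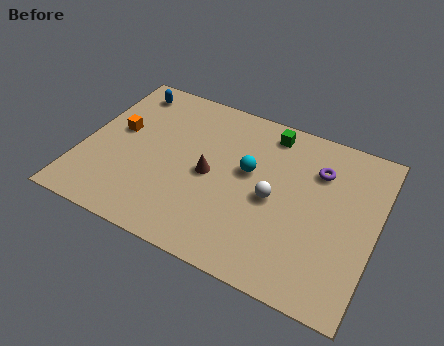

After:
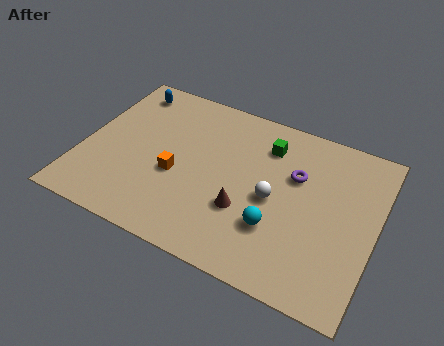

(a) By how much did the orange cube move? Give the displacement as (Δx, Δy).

(2.8, -1.4)

From the two frames, the orange cube sits at roughly (1.4, 5.0) before and (4.2, 3.6) after.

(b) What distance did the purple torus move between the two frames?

1.1

The purple torus moved from about (10.1, 6.4) to (9.2, 5.7), a distance of √(0.9² + 0.7²) ≈ 1.1.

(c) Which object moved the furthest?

the orange cube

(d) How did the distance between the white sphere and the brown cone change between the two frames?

-1.2

They were about 2.8 units apart before and 1.6 after — 1.2 units closer together.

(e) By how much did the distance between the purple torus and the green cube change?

-0.8

They were about 2.6 units apart before and 1.8 after — 0.8 units closer together.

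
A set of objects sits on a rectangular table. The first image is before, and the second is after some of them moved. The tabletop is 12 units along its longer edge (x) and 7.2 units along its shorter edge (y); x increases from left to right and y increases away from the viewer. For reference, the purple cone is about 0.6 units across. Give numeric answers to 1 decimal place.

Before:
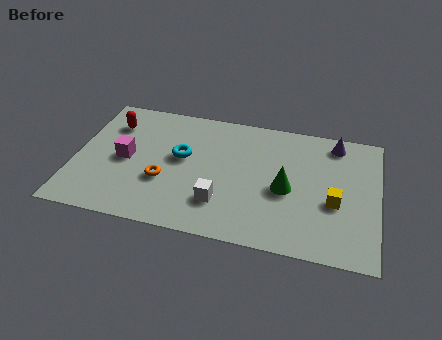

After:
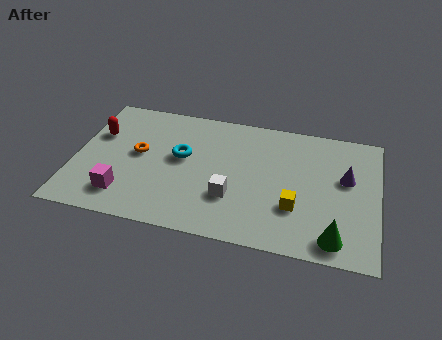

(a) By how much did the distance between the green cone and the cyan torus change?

+2.6

They were about 4.3 units apart before and 6.9 after — 2.6 units further apart.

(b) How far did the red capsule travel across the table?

0.9

The red capsule moved from about (1.3, 5.4) to (0.8, 4.7), a distance of √(0.5² + 0.7²) ≈ 0.9.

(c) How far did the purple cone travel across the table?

2.0

The purple cone was near (10.2, 6.2) before and (10.7, 4.3) after, so it travelled √(0.5² + 1.9²) ≈ 2.0 units.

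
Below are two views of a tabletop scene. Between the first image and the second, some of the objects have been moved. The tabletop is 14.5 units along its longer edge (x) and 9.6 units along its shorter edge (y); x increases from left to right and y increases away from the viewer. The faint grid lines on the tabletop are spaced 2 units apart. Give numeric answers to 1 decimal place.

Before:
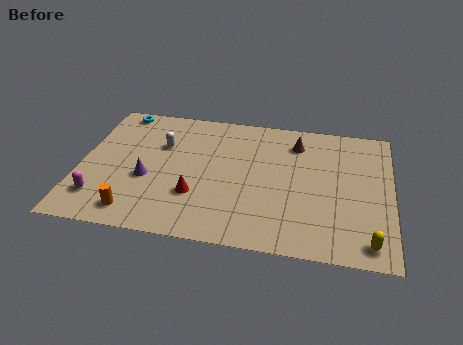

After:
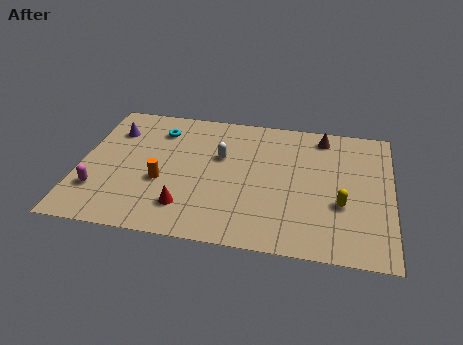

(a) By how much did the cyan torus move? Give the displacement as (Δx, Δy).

(2.0, -1.2)

From the two frames, the cyan torus sits at roughly (1.5, 8.7) before and (3.5, 7.5) after.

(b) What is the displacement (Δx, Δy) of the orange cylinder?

(1.1, 2.3)

The orange cylinder started near (2.8, 1.4) and ended near (3.9, 3.7).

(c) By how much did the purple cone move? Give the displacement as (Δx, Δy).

(-1.8, 3.3)

From the two frames, the purple cone sits at roughly (3.2, 3.8) before and (1.4, 7.1) after.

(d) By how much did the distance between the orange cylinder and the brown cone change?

-0.9

Before: roughly 9.5 units apart; after: 8.6. That's 0.9 units closer together.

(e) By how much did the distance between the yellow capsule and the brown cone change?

-2.4

They were about 7.3 units apart before and 4.9 after — 2.4 units closer together.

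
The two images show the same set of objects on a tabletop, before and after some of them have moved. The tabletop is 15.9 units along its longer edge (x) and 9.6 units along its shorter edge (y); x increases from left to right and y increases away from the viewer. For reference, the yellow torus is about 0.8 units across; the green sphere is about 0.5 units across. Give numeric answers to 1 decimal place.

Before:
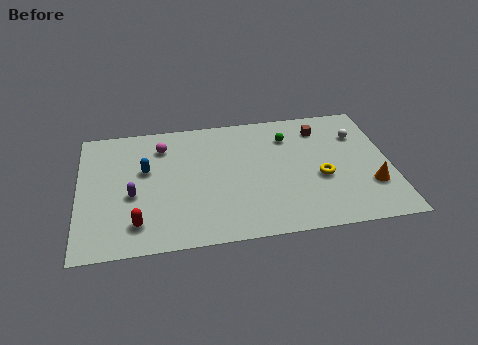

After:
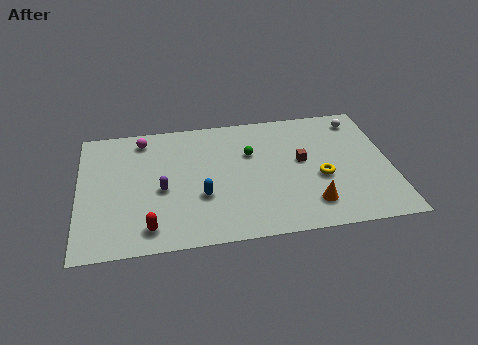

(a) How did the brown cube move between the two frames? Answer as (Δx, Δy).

(-1.1, -2.4)

The brown cube started near (12.5, 7.7) and ended near (11.4, 5.3).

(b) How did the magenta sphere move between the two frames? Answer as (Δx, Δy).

(-1.0, 0.7)

The magenta sphere was at about (4.3, 7.5) and moved to about (3.3, 8.2).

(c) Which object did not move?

the yellow torus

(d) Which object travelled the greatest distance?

the blue capsule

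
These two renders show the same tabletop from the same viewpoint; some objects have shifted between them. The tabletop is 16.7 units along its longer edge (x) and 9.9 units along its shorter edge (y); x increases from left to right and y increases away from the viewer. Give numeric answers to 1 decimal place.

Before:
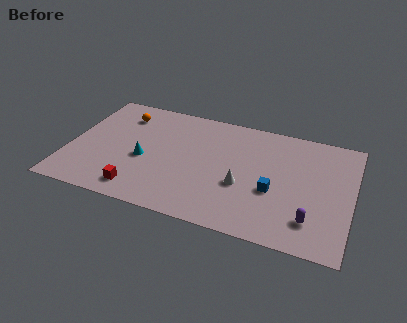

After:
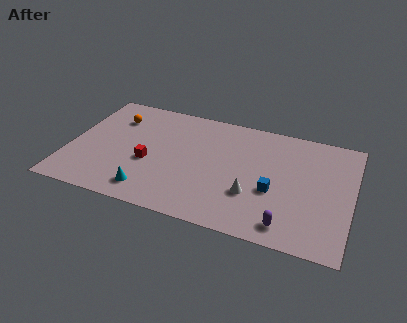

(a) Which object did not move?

the blue cube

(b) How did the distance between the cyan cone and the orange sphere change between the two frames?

+2.4

Before: roughly 4.0 units apart; after: 6.4. That's 2.4 units further apart.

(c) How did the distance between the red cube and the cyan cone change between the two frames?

-0.3

The distance was about 2.7 in the first image and 2.4 in the second, so they moved 0.3 units closer together.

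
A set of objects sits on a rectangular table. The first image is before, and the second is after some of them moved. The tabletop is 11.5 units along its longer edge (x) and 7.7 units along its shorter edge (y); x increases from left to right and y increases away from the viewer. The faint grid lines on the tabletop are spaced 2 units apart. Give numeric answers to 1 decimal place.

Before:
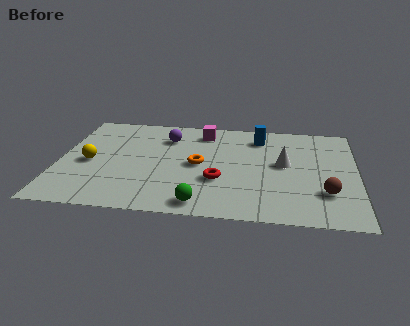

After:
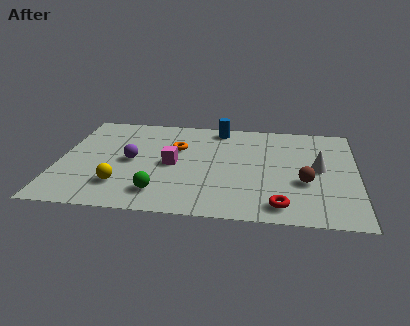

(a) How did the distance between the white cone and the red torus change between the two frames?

+0.3

The distance was about 2.9 in the first image and 3.2 in the second, so they moved 0.3 units further apart.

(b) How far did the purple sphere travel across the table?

2.4

From (4.1, 5.8) to (2.8, 3.8), the purple sphere covered √(1.3² + 2.0²) ≈ 2.4 units.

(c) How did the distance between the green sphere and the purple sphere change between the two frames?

-2.5

The distance was about 5.1 in the first image and 2.6 in the second, so they moved 2.5 units closer together.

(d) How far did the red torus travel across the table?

2.9

The red torus moved from about (6.2, 2.7) to (8.6, 1.1), a distance of √(2.4² + 1.6²) ≈ 2.9.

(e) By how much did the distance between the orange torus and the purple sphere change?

-0.3

The distance was about 2.4 in the first image and 2.1 in the second, so they moved 0.3 units closer together.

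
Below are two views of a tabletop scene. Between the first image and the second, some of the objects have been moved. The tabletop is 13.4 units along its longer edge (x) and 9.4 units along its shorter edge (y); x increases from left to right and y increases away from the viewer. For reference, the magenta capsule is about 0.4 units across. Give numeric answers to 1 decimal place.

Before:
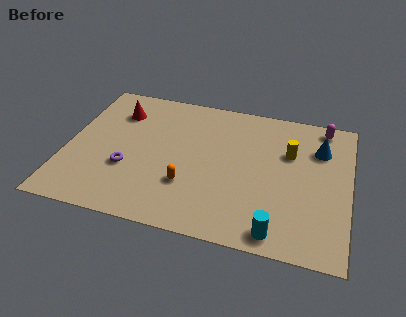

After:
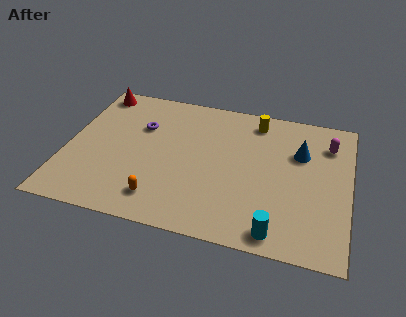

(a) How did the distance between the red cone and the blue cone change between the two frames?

+0.5

They were about 9.7 units apart before and 10.2 after — 0.5 units further apart.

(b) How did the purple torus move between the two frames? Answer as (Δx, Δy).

(0.4, 3.0)

The purple torus was at about (3.0, 3.3) and moved to about (3.4, 6.3).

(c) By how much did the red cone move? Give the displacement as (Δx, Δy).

(-1.2, 1.2)

The red cone was at about (2.2, 7.1) and moved to about (1.0, 8.3).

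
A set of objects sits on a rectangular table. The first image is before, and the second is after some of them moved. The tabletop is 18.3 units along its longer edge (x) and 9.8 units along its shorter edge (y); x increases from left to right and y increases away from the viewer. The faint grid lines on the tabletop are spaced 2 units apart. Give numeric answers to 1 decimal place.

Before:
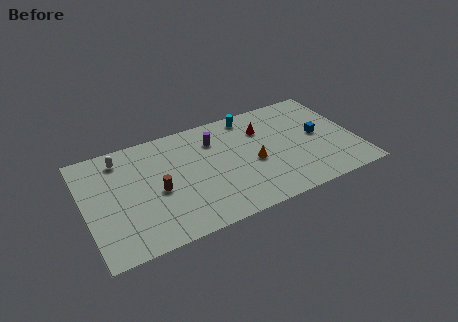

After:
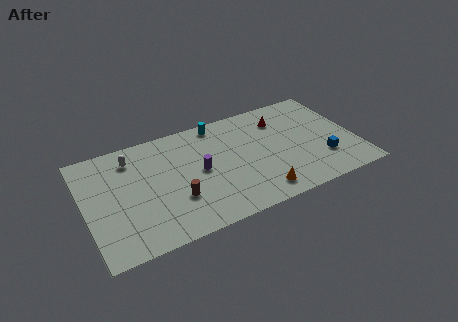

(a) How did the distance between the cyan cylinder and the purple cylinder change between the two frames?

+1.3

Before: roughly 2.9 units apart; after: 4.2. That's 1.3 units further apart.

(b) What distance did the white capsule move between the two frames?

0.8

The white capsule was near (2.7, 8.2) before and (3.4, 7.9) after, so it travelled √(0.7² + 0.3²) ≈ 0.8 units.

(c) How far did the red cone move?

1.4

The red cone was near (12.3, 7.1) before and (13.6, 7.5) after, so it travelled √(1.3² + 0.4²) ≈ 1.4 units.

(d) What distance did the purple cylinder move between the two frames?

2.7

From (9.0, 7.4) to (7.7, 5.0), the purple cylinder covered √(1.3² + 2.4²) ≈ 2.7 units.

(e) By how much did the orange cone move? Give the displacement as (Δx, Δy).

(0.0, -2.8)

From the two frames, the orange cone sits at roughly (11.3, 4.3) before and (11.3, 1.5) after.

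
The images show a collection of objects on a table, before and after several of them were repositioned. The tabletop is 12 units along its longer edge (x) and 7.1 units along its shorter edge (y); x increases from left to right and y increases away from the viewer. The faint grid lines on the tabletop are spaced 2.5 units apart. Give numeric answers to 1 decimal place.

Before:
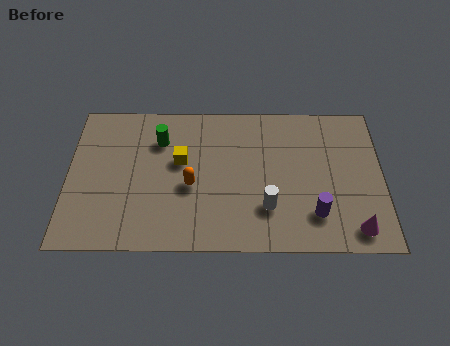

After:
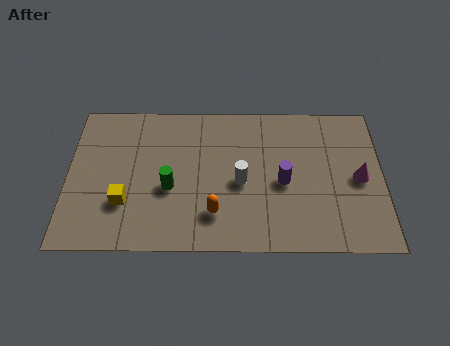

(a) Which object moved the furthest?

the yellow cube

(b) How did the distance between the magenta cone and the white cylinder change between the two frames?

+1.1

The distance was about 3.4 in the first image and 4.5 in the second, so they moved 1.1 units further apart.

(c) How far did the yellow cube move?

2.9

The yellow cube moved from about (4.3, 4.2) to (2.2, 2.2), a distance of √(2.1² + 2.0²) ≈ 2.9.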